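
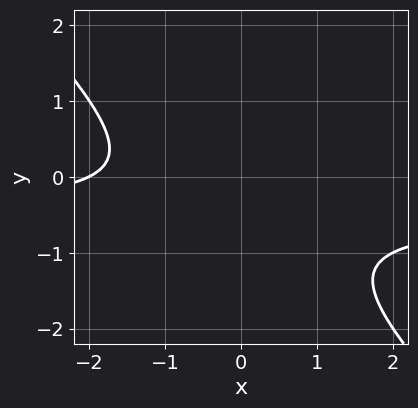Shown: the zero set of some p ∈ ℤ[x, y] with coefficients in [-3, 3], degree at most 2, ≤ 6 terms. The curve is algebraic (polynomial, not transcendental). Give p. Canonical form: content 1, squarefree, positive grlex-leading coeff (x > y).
2*x*y + 2*y^2 + x + 2*y + 2

First, deg p = 2. The shape is more complex than any degree-1 curve.
Next, reading off the gridlines: one x-axis crossing is at x = -2; the curve avoids every integer y-axis point in the box.
Finally, the integer polynomial consistent with all of this is the stated p.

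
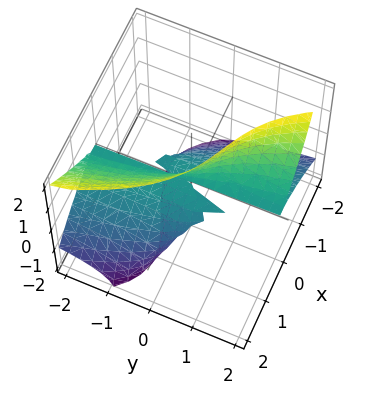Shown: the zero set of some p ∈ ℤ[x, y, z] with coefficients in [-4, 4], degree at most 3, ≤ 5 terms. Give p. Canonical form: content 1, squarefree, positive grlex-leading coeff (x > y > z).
First, the degree is 3 — no degree-2 surface has this shape.
Next, reading off the gridlines: it meets the x-axis at x = 0 (among the integer gridlines); the visible y-axis segment lies entirely on the surface; it meets the z-axis at z = 0 (among the integer gridlines).
Finally, assembling these constraints gives the stated polynomial.

2*x^3 + 3*y*z^2 - z^3 + 3*x*z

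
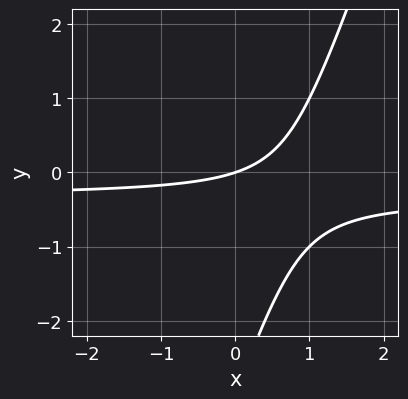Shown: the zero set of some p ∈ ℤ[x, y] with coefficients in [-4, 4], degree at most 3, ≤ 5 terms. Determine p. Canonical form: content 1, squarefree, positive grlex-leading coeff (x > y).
deg p = 2.
Checking where it meets the axes: one y-axis crossing is at y = 0; it meets the x-axis at x = 0 (among the integer gridlines).
Solving for integer coefficients yields p as stated.

3*x*y - y^2 + x - 3*y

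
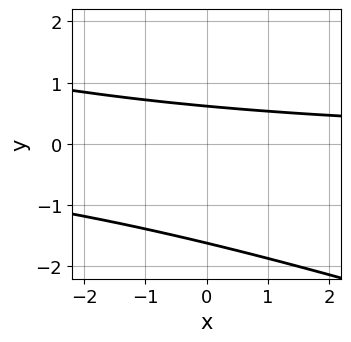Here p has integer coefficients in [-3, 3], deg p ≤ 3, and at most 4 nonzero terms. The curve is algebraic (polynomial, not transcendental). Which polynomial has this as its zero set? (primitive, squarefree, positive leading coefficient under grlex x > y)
x*y + 3*y^2 + 3*y - 3

First, the degree is 2 — the shape is more complex than any degree-1 curve.
Next, from the visible intercepts: no x-intercept at any integer in the box.
Finally, putting this together gives p.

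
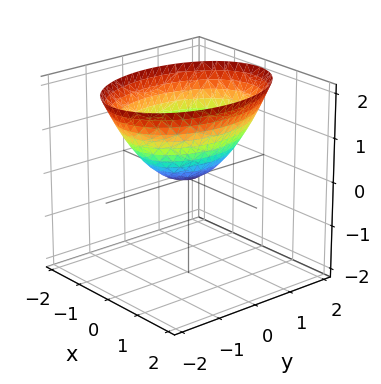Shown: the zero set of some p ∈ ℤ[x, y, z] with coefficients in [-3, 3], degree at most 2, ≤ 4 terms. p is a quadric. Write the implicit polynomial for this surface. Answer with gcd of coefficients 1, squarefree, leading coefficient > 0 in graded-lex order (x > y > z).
1. The degree is 2 — a single bowl opening along one axis; a quadric.
2. Symmetries: mirror symmetry x ↦ −x ⇒ only even powers of x; the y ↦ −y reflection is a symmetry, so y appears only in even powers.
3. Observable constraints: one x-axis crossing is at x = 0; one z-axis crossing is at z = 0.
4. Assembling these constraints gives the stated polynomial.

2*x^2 + y^2 - 2*z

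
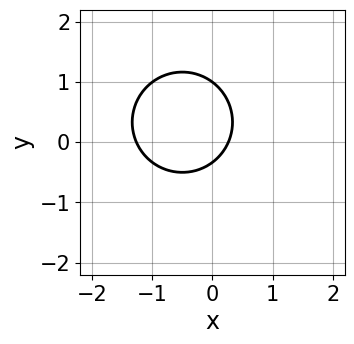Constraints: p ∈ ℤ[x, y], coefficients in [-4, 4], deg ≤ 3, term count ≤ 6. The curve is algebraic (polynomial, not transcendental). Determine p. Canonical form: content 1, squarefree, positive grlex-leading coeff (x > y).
3*x^2 + 3*y^2 + 3*x - 2*y - 1

Degree: a generic line meets the curve in up to 2 points, so deg p = 2.
Observable constraints: one y-axis crossing is at y = 1.
Together with the visible shape, these determine p as stated.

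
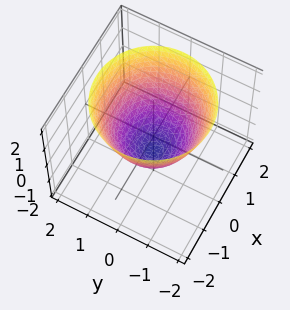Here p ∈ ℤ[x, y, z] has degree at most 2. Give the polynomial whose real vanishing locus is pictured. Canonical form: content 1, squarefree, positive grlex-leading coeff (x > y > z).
The degree is 2 — a generic line meets the surface in up to 2 points.
Symmetry: every cross-section ⟂ z is a circle, so x, y appear only via x² + y².
Checking where it meets the axes: among the integer gridlines, it crosses the y-axis at y ∈ {-1, 1}; the x-axis gridline crossings are at x ∈ {-1, 1}; one z-axis crossing is at z = -1; a circular section at z = 2 has radius between 1 and 2.
Fitting integer coefficients to these (and the overall shape) gives p.

x^2 + y^2 - z - 1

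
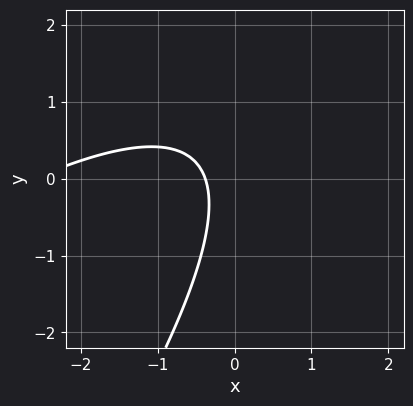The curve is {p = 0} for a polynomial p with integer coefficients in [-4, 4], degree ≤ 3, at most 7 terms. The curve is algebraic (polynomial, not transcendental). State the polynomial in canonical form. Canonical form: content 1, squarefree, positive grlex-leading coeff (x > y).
x^2 - 2*x*y + y^2 + 3*x + 1

(a) Degree: a generic line meets the curve in up to 2 points, so deg p = 2.
(b) From the visible intercepts: no y-intercept at any integer in the box.
(c) These observations pin down the coefficients.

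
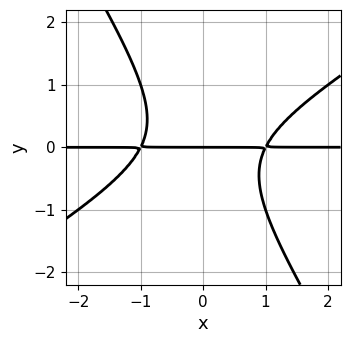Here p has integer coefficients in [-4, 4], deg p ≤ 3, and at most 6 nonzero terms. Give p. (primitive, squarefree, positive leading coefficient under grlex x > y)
x^2*y - x*y^2 - y^3 - y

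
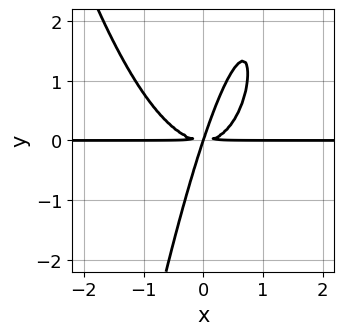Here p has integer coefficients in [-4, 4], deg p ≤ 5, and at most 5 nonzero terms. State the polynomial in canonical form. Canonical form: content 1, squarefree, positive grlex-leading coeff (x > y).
3*x^3*y - 3*x*y^2 + y^3

First, the degree is 4 — a generic line meets the curve in up to 4 points.
Next, checking where it meets the axes: one y-axis crossing is at y = 0; every point of the x-axis in the box is on the curve.
Finally, the integer polynomial consistent with all of this is the stated p.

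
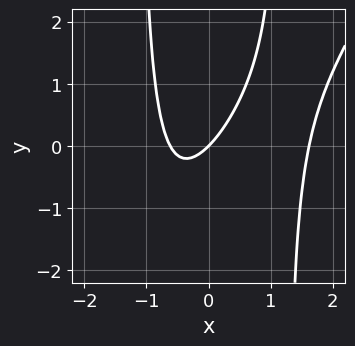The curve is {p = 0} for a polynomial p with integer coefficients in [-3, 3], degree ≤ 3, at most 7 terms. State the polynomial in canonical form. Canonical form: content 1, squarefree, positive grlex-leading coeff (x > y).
3*x^3 - 2*x^2*y - 3*x^2 - 3*x + 3*y

First, deg p = 3. No degree-2 curve has this shape.
Then, against the integer gridlines: it meets the y-axis at y = 0 (among the integer gridlines); it meets the x-axis at x = 0 (among the integer gridlines).
Finally, assembling these constraints gives the stated polynomial.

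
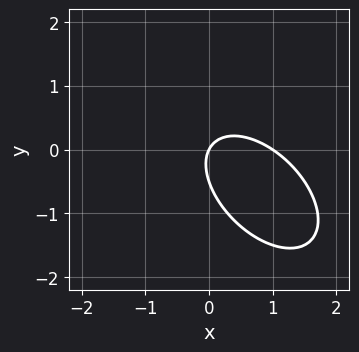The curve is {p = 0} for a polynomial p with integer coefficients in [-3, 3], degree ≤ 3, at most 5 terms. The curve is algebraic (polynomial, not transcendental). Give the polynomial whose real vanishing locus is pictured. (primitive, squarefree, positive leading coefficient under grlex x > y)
1. deg p = 2. No degree-1 curve has this shape.
2. From the visible intercepts: it crosses the y-axis at the gridline y = 0; the x-axis gridline crossings are at x ∈ {0, 1}.
3. These observations pin down the coefficients.

2*x^2 + 2*x*y + 2*y^2 - 2*x + y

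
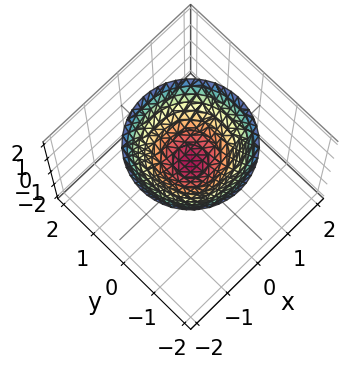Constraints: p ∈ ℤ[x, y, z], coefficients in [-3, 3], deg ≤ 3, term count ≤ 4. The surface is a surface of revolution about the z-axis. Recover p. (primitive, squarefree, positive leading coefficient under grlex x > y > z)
2*x^2 + 2*y^2 - 3*z + 2

(a) deg p = 2.
(b) Symmetry: the z-axis is an axis of rotation, so x and y enter only as x² + y².
(c) From the visible intercepts: it misses every integer gridline on the y-axis; a circular section at z = 2 has radius between 1 and 2.
(d) These observations pin down the coefficients.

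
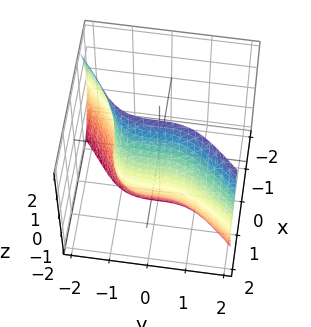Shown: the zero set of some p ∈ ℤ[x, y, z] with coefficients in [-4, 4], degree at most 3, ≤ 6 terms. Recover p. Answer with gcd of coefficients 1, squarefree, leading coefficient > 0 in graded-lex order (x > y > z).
1. Degree: a generic line meets the surface in up to 3 points, so deg p = 3.
2. From the axis intercepts and sections: one x-axis crossing is at x = 1; no z-intercept at any integer in the box.
3. Putting this together gives p.

3*x^3 + 2*x*z^2 - 2*y^3 - 3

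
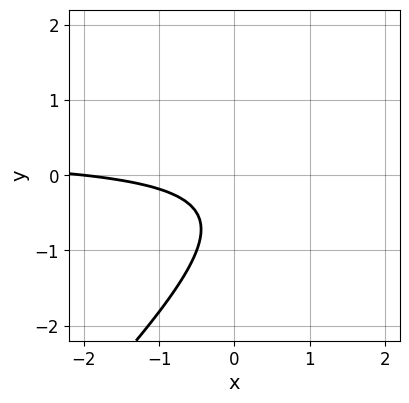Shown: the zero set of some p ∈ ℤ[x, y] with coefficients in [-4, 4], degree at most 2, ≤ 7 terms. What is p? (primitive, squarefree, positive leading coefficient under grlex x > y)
3*x*y - 3*y^2 - x - 3*y - 2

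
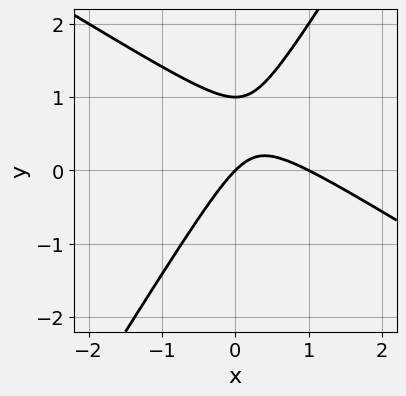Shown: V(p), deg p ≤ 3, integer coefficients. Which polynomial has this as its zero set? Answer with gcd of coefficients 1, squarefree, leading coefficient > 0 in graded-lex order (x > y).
x^2 + x*y - y^2 - x + y

First, the degree is 2 — a generic line meets the curve in up to 2 points.
Then, reading off the gridlines: among the integer gridlines, it crosses the y-axis at y ∈ {0, 1}; the x-axis gridline crossings are at x ∈ {0, 1}.
Finally, together with the visible shape, these determine p as stated.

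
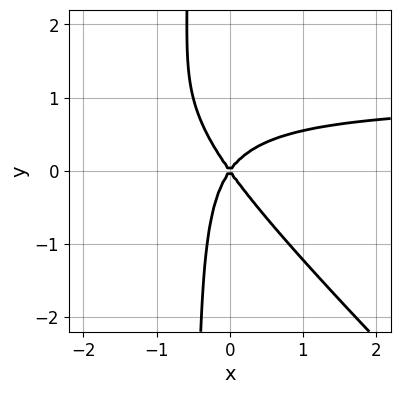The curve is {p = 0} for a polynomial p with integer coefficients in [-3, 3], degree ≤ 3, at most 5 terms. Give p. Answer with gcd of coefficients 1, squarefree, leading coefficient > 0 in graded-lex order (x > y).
The degree is 3 — a generic line meets the curve in up to 3 points.
From the visible intercepts: one x-axis crossing is at x = 0; it meets the y-axis at y = 0 (among the integer gridlines).
Together with the visible shape, these determine p as stated.

2*x^2*y + 2*x*y^2 - 2*x^2 + y^2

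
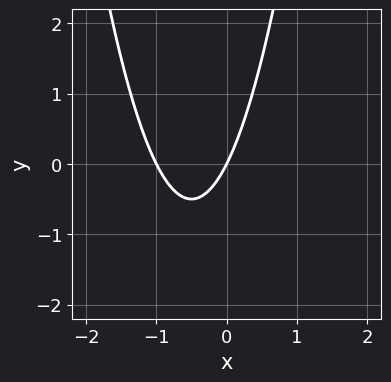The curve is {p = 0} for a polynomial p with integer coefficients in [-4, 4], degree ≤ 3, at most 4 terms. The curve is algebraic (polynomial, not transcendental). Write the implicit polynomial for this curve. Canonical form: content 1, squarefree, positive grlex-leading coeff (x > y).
2*x^2 + 2*x - y

1. The degree is 2 — no degree-1 curve has this shape.
2. Reading off the gridlines: one y-axis crossing is at y = 0; the x-axis gridline crossings are at x ∈ {-1, 0}.
3. Together with the visible shape, these determine p as stated.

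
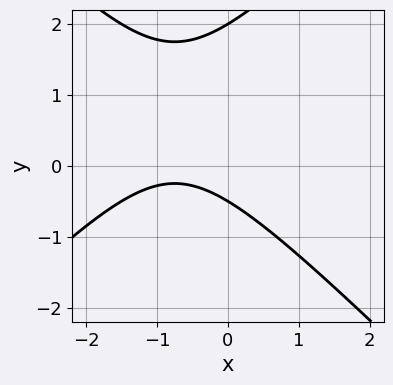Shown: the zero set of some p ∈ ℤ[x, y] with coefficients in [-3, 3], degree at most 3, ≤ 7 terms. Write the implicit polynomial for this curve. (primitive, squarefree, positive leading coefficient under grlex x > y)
deg p = 2. The shape is more complex than any degree-1 curve.
Checking where it meets the axes: it crosses the y-axis at the gridline y = 2; no x-intercept at any integer in the box.
Putting this together gives p.

2*x^2 - 2*y^2 + 3*x + 3*y + 2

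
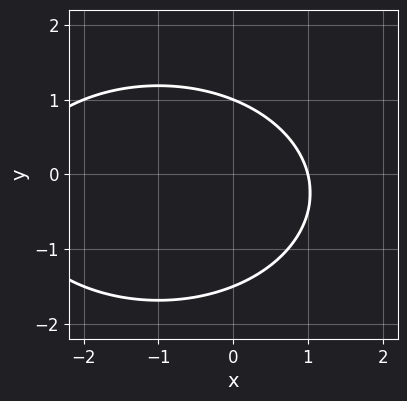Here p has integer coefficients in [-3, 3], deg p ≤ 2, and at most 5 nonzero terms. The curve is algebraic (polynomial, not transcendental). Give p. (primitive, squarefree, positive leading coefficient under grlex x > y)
x^2 + 2*y^2 + 2*x + y - 3

Degree: the shape is more complex than any degree-1 curve, so deg p = 2.
From the visible intercepts: it crosses the y-axis at the gridline y = 1; one x-axis crossing is at x = 1.
These observations pin down the coefficients.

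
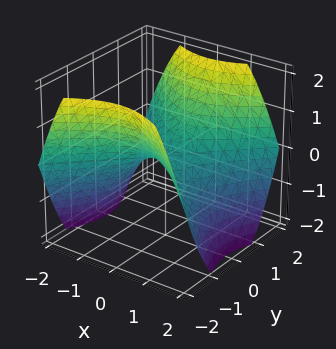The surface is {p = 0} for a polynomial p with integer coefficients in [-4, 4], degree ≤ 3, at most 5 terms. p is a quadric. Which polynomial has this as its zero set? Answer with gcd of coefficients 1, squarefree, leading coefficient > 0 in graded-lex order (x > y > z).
2*x^2 - 2*y^2 + 3*z

deg p = 2. A saddle surface; a quadric.
Symmetries: it's symmetric under y → −y, forcing even powers of y; mirror symmetry x ↦ −x ⇒ only even powers of x.
Checking where it meets the axes: it meets the z-axis at z = 0 (among the integer gridlines); it meets the x-axis at x = 0 (among the integer gridlines).
These observations pin down the coefficients.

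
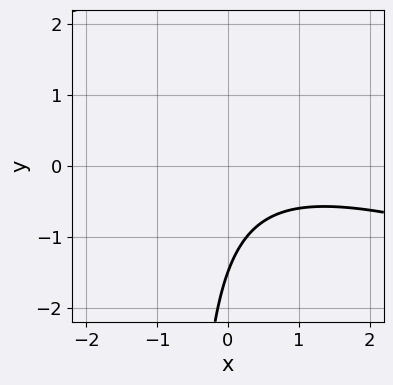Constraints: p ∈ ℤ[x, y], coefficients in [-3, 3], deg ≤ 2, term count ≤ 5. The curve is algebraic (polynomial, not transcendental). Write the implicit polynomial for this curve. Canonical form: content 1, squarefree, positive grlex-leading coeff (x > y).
x^2 + 3*x*y - x + 2*y + 3

1. The degree is 2 — no degree-1 curve has this shape.
2. Observable constraints: it misses every integer gridline on the x-axis.
3. The integer polynomial consistent with all of this is the stated p.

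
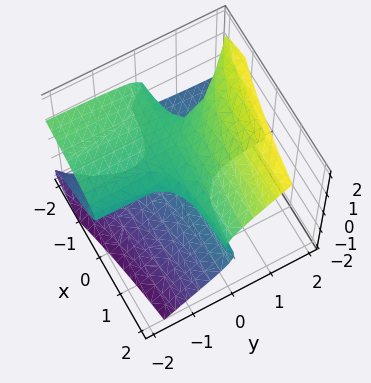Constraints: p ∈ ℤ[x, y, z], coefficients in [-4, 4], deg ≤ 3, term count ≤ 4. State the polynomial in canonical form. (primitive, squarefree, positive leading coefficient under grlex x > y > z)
2*y*z^2 - 2*z^3 + x*y + z

1. deg p = 3. A generic line meets the surface in up to 3 points.
2. From the visible intercepts: the visible x-axis segment lies entirely on the surface; every point of the y-axis in the box is on the surface.
3. Solving for integer coefficients yields p as stated.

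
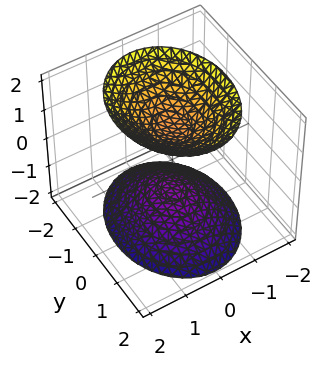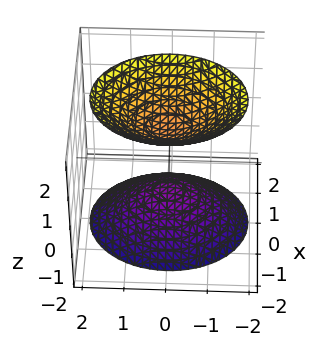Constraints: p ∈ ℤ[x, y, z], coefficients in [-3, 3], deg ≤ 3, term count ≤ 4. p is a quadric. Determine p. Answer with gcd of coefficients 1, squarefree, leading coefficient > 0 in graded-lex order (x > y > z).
1. The picture has 2 separate pieces. Treating them together as one polynomial.
2. Degree: two separate bowl-shaped sheets opening away from each other; a quadric, so deg p = 2.
3. Symmetries: mirror symmetry z ↦ −z ⇒ only even powers of z; it's symmetric under x → −x, forcing even powers of x; it's symmetric under y → −y, forcing even powers of y.
4. Checking where it meets the axes: no x-intercept at any integer in the box; it misses every integer gridline on the y-axis; among the integer gridlines, it crosses the z-axis at z ∈ {-1, 1}.
5. Fitting integer coefficients to these (and the overall shape) gives p.

3*x^2 + 2*y^2 - 2*z^2 + 2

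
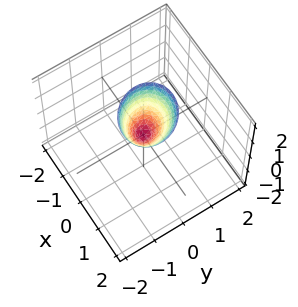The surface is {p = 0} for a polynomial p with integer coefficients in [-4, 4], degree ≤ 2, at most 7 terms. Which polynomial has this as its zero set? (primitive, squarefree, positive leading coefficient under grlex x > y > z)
First, degree: the shape is more complex than any degree-1 surface, so deg p = 2.
Then, from the visible intercepts: it meets the x-axis at x = 0 (among the integer gridlines); it meets the z-axis at z = 0 (among the integer gridlines).
Finally, fitting integer coefficients to these (and the overall shape) gives p.

3*x^2 + x*y - x*z + 3*y^2 - z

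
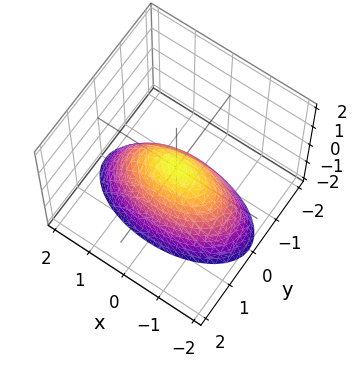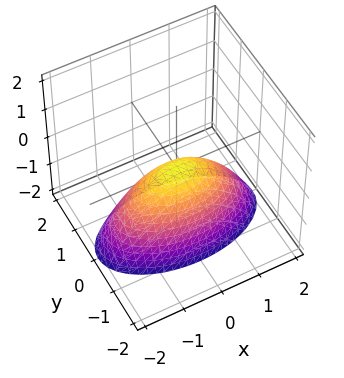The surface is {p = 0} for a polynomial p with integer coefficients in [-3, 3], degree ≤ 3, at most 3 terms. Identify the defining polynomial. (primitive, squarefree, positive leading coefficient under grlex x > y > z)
First, deg p = 2. A paraboloid; a quadric.
Next, symmetries: the x ↦ −x reflection is a symmetry, so x appears only in even powers; it's symmetric under y → −y, forcing even powers of y.
Then, from the visible intercepts: one z-axis crossing is at z = 0; it crosses the y-axis at the gridline y = 0.
Finally, these observations pin down the coefficients.

x^2 + 3*y^2 + 2*z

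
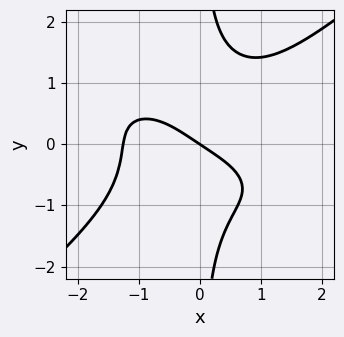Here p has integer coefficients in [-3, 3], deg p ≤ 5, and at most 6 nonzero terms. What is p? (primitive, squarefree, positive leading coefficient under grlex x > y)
x^4 + x^3*y - 3*x*y^3 + 2*x + 3*y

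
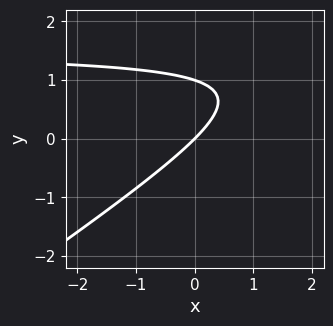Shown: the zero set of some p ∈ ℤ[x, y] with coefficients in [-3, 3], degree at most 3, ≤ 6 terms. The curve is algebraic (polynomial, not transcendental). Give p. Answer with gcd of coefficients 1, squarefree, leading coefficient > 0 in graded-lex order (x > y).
First, deg p = 2. A generic line meets the curve in up to 2 points.
Next, from the visible intercepts: one x-axis crossing is at x = 0; the y-axis gridline crossings are at y ∈ {0, 1}.
Finally, matching integer coefficients to the picture gives p.

2*x*y - 3*y^2 - 3*x + 3*y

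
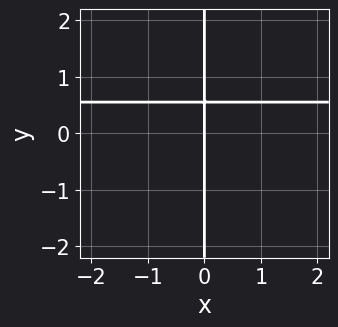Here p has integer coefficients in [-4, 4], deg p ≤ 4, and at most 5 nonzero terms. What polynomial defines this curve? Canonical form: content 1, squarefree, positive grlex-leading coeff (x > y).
(a) deg p = 4. No degree-3 curve has this shape.
(b) Observable constraints: one x-axis crossing is at x = 0; the visible y-axis segment lies entirely on the curve.
(c) Matching integer coefficients to the picture gives p.

2*x*y^3 + 3*x*y - 2*x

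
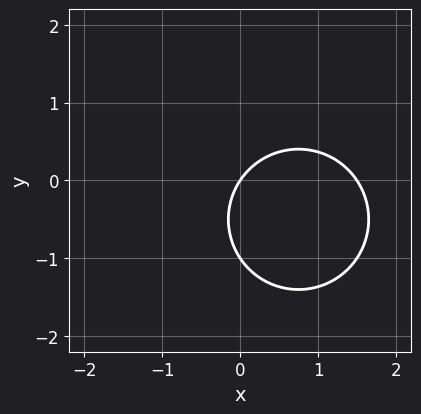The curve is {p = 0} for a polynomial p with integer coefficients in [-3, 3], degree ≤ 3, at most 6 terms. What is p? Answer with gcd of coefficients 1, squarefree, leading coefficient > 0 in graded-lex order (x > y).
(a) Degree: the shape is more complex than any degree-1 curve, so deg p = 2.
(b) Reading off the gridlines: it meets the x-axis at x = 0 (among the integer gridlines); among the integer gridlines, it crosses the y-axis at y ∈ {-1, 0}.
(c) Together with the visible shape, these determine p as stated.

2*x^2 + 2*y^2 - 3*x + 2*y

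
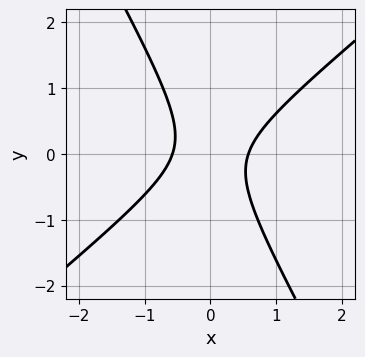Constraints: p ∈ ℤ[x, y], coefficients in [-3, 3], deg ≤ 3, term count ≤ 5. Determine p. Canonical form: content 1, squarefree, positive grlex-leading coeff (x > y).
First, degree: a generic line meets the curve in up to 2 points, so deg p = 2.
Then, against the integer gridlines: it misses every integer gridline on the y-axis.
Finally, assembling these constraints gives the stated polynomial.

3*x^2 - 2*x*y - 2*y^2 - 1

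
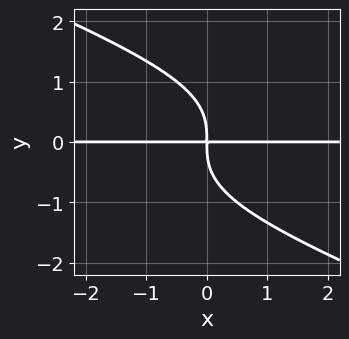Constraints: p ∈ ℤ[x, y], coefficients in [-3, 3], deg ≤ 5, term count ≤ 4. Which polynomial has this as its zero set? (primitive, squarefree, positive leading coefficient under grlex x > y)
Degree: the shape is more complex than any degree-3 curve, so deg p = 4.
Observable constraints: every point of the x-axis in the box is on the curve.
Solving for integer coefficients yields p as stated.

x*y^3 + 2*y^4 + 3*x*y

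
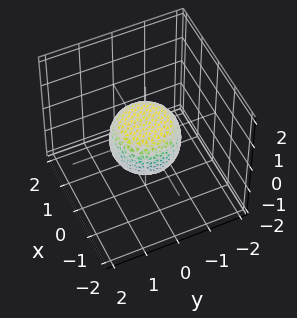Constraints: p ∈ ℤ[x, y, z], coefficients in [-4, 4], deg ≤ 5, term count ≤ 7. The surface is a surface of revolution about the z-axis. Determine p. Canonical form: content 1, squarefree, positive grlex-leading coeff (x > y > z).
2*x^4 + 4*x^2*y^2 + 2*y^4 - x^2 - y^2 + 2*z^2 - 1

1. Degree: the shape is more complex than any degree-3 surface, so deg p = 4.
2. By symmetry, the z-axis is an axis of rotation, so x and y enter only as x² + y².
3. From the visible intercepts: the y-axis gridline crossings are at y ∈ {-1, 1}; a circular section at z = 0 has radius exactly 1; among the integer gridlines, it crosses the x-axis at x ∈ {-1, 1}.
4. Assembling these constraints gives the stated polynomial.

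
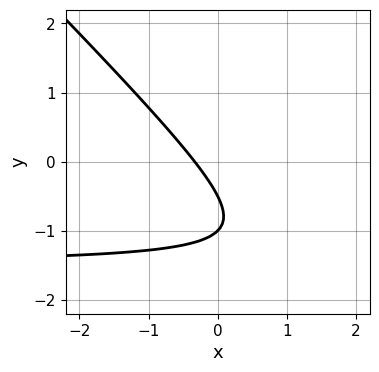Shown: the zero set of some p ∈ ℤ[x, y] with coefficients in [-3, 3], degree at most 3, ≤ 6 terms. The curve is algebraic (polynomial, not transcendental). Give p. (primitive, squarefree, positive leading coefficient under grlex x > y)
2*x*y + 2*y^2 + 3*x + 3*y + 1

First, degree: no degree-1 curve has this shape, so deg p = 2.
Next, observable constraints: one y-axis crossing is at y = -1.
Finally, the integer polynomial consistent with all of this is the stated p.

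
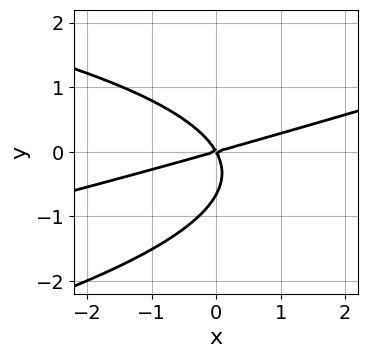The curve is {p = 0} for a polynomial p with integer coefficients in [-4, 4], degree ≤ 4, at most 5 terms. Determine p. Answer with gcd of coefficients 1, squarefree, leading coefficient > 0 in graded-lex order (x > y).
x*y^2 - 3*y^3 + x^2 - 3*x*y - 2*y^2

1. The degree is 3 — the shape is more complex than any degree-2 curve.
2. From the visible intercepts: it crosses the y-axis at the gridline y = 0; it crosses the x-axis at the gridline x = 0.
3. The integer polynomial consistent with all of this is the stated p.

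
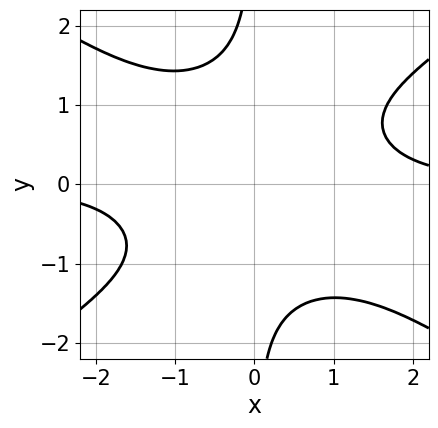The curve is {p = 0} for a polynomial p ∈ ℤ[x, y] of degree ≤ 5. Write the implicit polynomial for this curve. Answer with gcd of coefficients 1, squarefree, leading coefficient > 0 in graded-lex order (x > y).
x^3*y - 2*x*y^3 + x*y - 3

(a) The degree is 4 — the shape is more complex than any degree-3 curve.
(b) Against the integer gridlines: no y-intercept at any integer in the box; it misses every integer gridline on the x-axis.
(c) Fitting integer coefficients to these (and the overall shape) gives p.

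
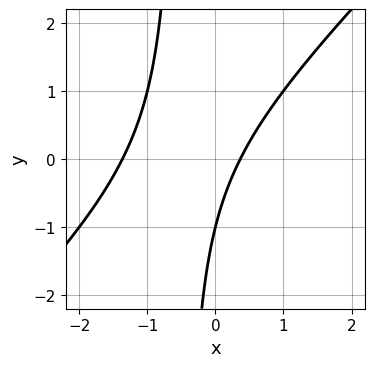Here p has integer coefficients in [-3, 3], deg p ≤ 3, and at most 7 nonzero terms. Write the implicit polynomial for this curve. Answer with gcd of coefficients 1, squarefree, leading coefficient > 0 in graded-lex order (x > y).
Degree: no degree-1 curve has this shape, so deg p = 2.
Reading off the gridlines: it meets the y-axis at y = -1 (among the integer gridlines).
The integer polynomial consistent with all of this is the stated p.

2*x^2 - 2*x*y + 2*x - y - 1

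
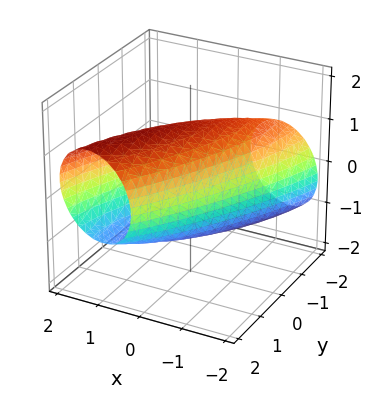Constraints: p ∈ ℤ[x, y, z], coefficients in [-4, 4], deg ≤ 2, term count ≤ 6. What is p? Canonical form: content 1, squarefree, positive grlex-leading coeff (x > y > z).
3*x^2 - 3*x*y - x*z + y^2 + 2*z^2 - 3

deg p = 2. The shape is more complex than any degree-1 surface.
Reading off the gridlines: among the integer gridlines, it crosses the x-axis at x ∈ {-1, 1}.
Matching integer coefficients to the picture gives p.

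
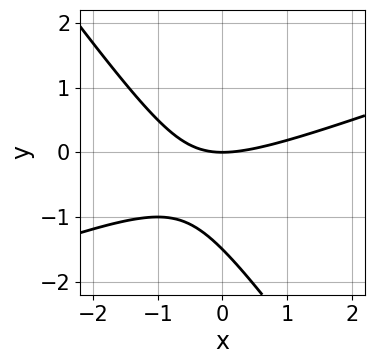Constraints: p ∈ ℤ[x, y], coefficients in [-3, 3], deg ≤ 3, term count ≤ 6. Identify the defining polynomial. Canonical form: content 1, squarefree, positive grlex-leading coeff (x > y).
x^2 - 2*x*y - 2*y^2 - 3*y

1. deg p = 2. A generic line meets the curve in up to 2 points.
2. Observable constraints: one x-axis crossing is at x = 0; it crosses the y-axis at the gridline y = 0.
3. The integer polynomial consistent with all of this is the stated p.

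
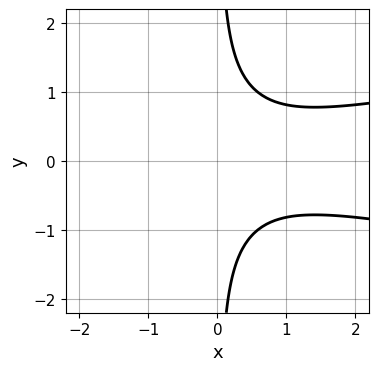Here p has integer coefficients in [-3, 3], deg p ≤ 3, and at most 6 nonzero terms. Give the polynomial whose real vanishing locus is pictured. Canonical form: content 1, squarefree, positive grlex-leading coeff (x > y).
First, deg p = 3. A generic line meets the curve in up to 3 points.
Then, symmetries: it's symmetric under y → −y, forcing even powers of y.
Then, checking where it meets the axes: the curve avoids every integer y-axis point in the box; no x-intercept at any integer in the box.
Finally, together with the visible shape, these determine p as stated.

3*x*y^2 - x^2 + x - 2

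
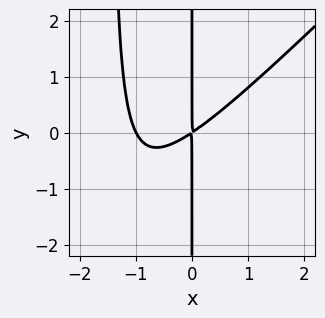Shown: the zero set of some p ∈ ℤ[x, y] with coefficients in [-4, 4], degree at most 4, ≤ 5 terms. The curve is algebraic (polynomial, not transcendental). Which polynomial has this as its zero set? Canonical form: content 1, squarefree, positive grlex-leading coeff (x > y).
First, deg p = 3.
Next, from the axis intercepts and sections: every point of the y-axis in the box is on the curve; one x-axis crossing is at x = -1.
Finally, together with the visible shape, these determine p as stated.

2*x^3 - 2*x^2*y + 2*x^2 - 3*x*y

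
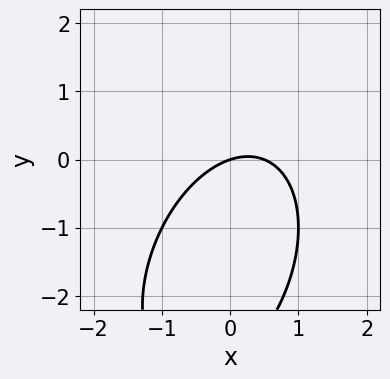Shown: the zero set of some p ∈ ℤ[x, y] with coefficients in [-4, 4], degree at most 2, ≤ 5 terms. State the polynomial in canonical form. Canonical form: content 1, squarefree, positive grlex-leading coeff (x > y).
2*x^2 - x*y + y^2 - x + 3*y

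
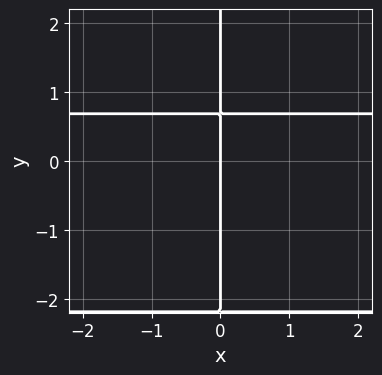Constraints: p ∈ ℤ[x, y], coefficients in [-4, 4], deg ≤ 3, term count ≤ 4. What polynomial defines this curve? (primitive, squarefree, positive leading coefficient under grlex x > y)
2*x*y^2 + 3*x*y - 3*x

First, deg p = 3. No degree-2 curve has this shape.
Next, against the integer gridlines: the visible y-axis segment lies entirely on the curve; it crosses the x-axis at the gridline x = 0.
Finally, matching integer coefficients to the picture gives p.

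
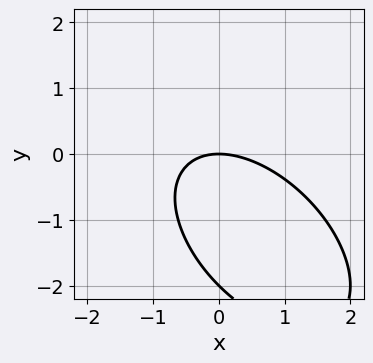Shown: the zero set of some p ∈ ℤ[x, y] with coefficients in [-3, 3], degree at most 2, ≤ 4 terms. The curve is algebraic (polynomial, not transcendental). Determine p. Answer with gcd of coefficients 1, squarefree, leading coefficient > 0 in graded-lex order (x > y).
Degree: no degree-1 curve has this shape, so deg p = 2.
Reading off the gridlines: the y-axis gridline crossings are at y ∈ {-2, 0}; it crosses the x-axis at the gridline x = 0.
These observations pin down the coefficients.

x^2 + x*y + y^2 + 2*y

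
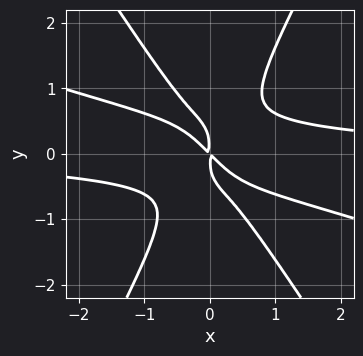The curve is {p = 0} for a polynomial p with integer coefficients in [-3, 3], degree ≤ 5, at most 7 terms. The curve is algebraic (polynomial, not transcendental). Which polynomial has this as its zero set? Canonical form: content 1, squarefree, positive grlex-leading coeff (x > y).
(a) Degree: no degree-3 curve has this shape, so deg p = 4.
(b) Solving for integer coefficients yields p as stated.

x^3*y + 3*x^2*y^2 - y^4 - x^2 - x*y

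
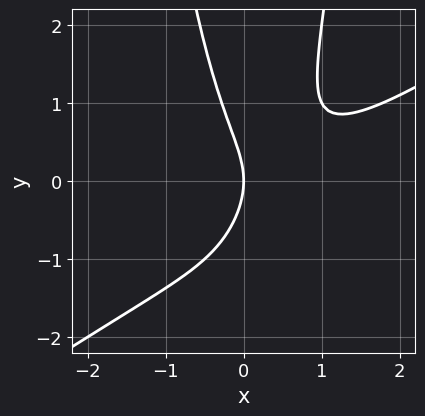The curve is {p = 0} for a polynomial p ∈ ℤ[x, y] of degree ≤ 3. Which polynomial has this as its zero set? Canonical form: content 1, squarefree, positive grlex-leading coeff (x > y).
The degree is 3 — the shape is more complex than any degree-2 curve.
From the visible intercepts: one y-axis crossing is at y = 0; one x-axis crossing is at x = 0.
Solving for integer coefficients yields p as stated.

2*x^3 - 3*x^2*y - 2*x^2 + y^2 + 2*x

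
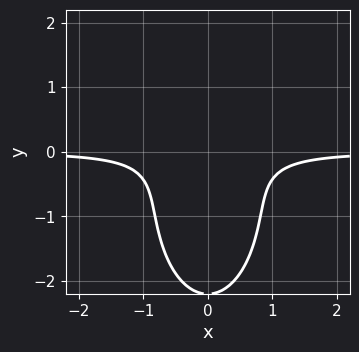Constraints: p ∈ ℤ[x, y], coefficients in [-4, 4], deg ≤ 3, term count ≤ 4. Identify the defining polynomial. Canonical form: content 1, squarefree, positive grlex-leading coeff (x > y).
3*x^2*y + y^3 + 2*y^2 + 1

First, the degree is 3 — a generic line meets the curve in up to 3 points.
Then, symmetries: it's symmetric under x → −x, forcing even powers of x.
Next, against the integer gridlines: it misses every integer gridline on the y-axis; no x-intercept at any integer in the box.
Finally, fitting integer coefficients to these (and the overall shape) gives p.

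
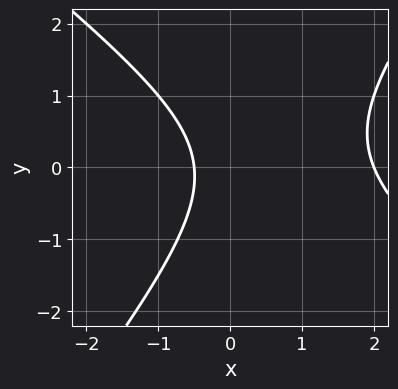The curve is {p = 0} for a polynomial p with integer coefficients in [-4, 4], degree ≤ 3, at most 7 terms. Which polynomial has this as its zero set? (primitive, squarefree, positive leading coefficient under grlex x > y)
2*x^2 + x*y - 2*y^2 - 3*x - 2

deg p = 2. No degree-1 curve has this shape.
From the visible intercepts: it meets the x-axis at x = 2 (among the integer gridlines); the curve avoids every integer y-axis point in the box.
The integer polynomial consistent with all of this is the stated p.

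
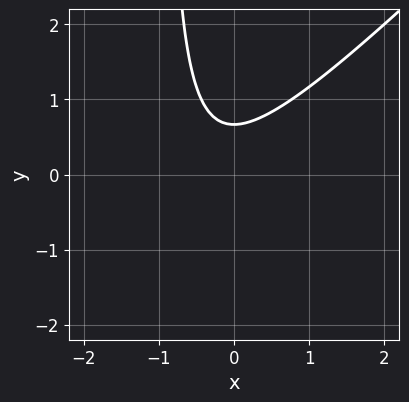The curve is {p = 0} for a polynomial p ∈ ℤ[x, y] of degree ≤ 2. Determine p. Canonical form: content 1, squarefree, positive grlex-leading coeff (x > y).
3*x^2 - 3*x*y + 2*x - 3*y + 2

The degree is 2 — a generic line meets the curve in up to 2 points.
From the axis intercepts and sections: it misses every integer gridline on the x-axis.
Matching integer coefficients to the picture gives p.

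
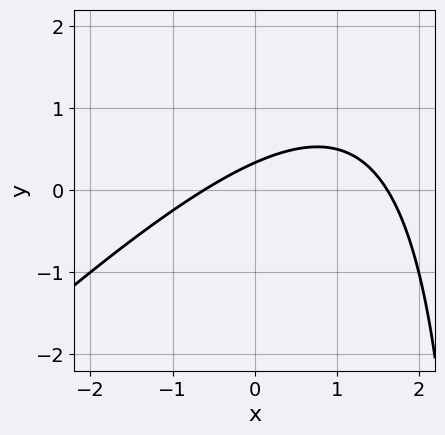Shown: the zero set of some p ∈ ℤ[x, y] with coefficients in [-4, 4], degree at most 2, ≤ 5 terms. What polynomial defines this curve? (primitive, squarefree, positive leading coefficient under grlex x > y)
x^2 - x*y - x + 3*y - 1

deg p = 2.
Putting this together gives p.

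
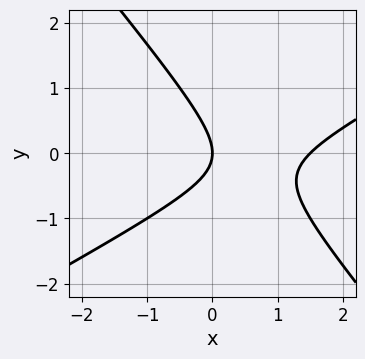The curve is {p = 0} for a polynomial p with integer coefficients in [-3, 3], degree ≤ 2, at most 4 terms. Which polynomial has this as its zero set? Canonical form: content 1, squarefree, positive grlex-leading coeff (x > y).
2*x^2 - 2*x*y - 3*y^2 - 3*x

First, deg p = 2. The shape is more complex than any degree-1 curve.
Next, observable constraints: it crosses the y-axis at the gridline y = 0; it crosses the x-axis at the gridline x = 0.
Finally, assembling these constraints gives the stated polynomial.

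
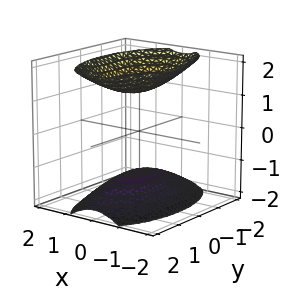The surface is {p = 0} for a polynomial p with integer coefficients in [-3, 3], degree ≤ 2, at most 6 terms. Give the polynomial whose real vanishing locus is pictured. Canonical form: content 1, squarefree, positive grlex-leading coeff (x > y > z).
3*x^2 + y^2 - 2*z^2 + 3

1. I count 2 distinct pieces.
2. Degree: two sheets facing apart; a quadric, so deg p = 2.
3. Symmetries: mirror symmetry x ↦ −x ⇒ only even powers of x; mirror symmetry y ↦ −y ⇒ only even powers of y; it's symmetric under z → −z, forcing even powers of z.
4. Against the integer gridlines: the surface avoids every integer y-axis point in the box; it misses every integer gridline on the x-axis.
5. Matching integer coefficients to the picture gives p.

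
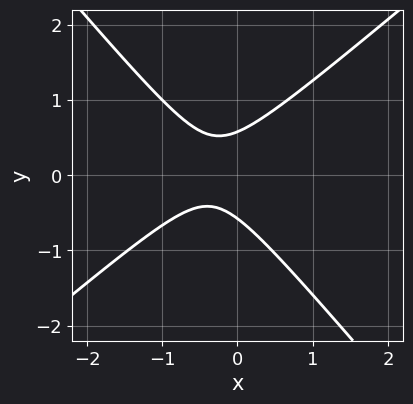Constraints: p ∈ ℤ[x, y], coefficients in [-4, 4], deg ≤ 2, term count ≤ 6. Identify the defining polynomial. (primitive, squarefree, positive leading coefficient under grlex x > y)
deg p = 2. The shape is more complex than any degree-1 curve.
From the axis intercepts and sections: the curve avoids every integer x-axis point in the box.
Putting this together gives p.

3*x^2 - x*y - 3*y^2 + 2*x + 1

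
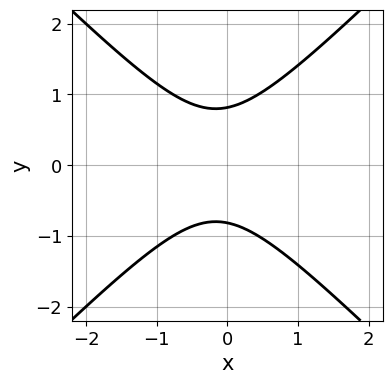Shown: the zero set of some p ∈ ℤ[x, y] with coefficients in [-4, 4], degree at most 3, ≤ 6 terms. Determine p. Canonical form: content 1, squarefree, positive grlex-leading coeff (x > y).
First, deg p = 2. A generic line meets the curve in up to 2 points.
Next, symmetries: mirror symmetry y ↦ −y ⇒ only even powers of y.
Next, against the integer gridlines: it misses every integer gridline on the x-axis.
Finally, assembling these constraints gives the stated polynomial.

3*x^2 - 3*y^2 + x + 2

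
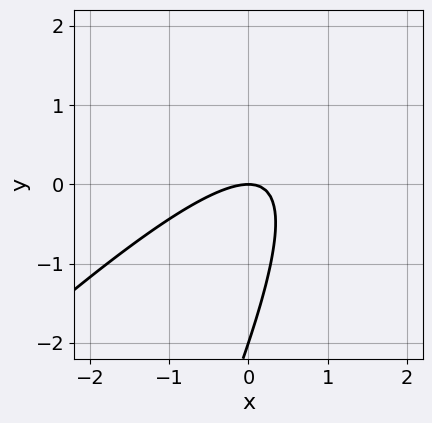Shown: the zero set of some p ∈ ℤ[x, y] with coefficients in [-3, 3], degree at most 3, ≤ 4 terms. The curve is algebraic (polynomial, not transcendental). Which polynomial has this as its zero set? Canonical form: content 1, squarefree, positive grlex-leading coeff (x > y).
(a) deg p = 2. No degree-1 curve has this shape.
(b) From the visible intercepts: it meets the x-axis at x = 0 (among the integer gridlines); among the integer gridlines, it crosses the y-axis at y ∈ {-2, 0}.
(c) Matching integer coefficients to the picture gives p.

2*x^2 - 3*x*y + y^2 + 2*y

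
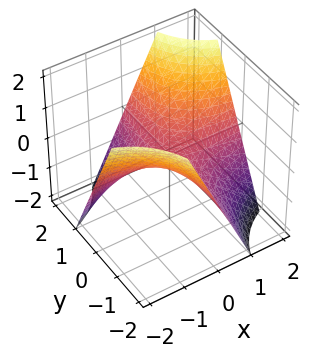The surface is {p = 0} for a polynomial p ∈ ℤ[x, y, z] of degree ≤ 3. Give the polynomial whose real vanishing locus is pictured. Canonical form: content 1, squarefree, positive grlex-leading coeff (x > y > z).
x*y - z

(a) Degree: a hyperbolic paraboloid; a quadric, so deg p = 2.
(b) Checking where it meets the axes: every point of the x-axis in the box is on the surface; every point of the y-axis in the box is on the surface.
(c) Putting this together gives p.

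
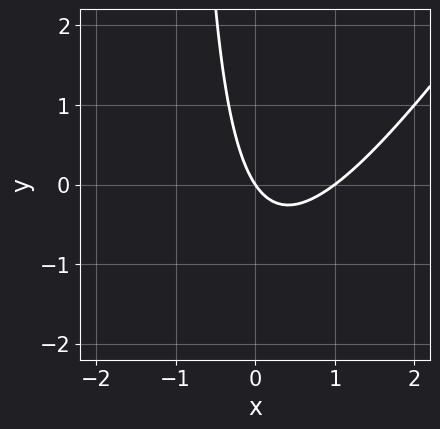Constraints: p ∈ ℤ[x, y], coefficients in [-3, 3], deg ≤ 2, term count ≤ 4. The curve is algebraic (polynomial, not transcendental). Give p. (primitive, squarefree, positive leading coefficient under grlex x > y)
3*x^2 - 2*x*y - 3*x - 2*y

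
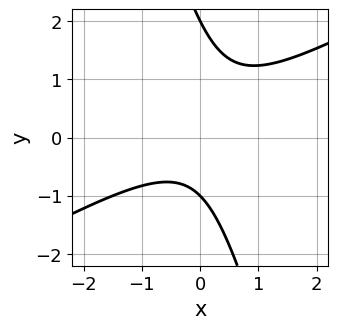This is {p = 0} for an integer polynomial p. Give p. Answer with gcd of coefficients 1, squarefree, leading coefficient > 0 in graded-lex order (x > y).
(a) deg p = 2. No degree-1 curve has this shape.
(b) Checking where it meets the axes: it misses every integer gridline on the x-axis; the y-axis gridline crossings are at y ∈ {-1, 2}.
(c) Assembling these constraints gives the stated polynomial.

2*x^2 - 3*x*y - y^2 + y + 2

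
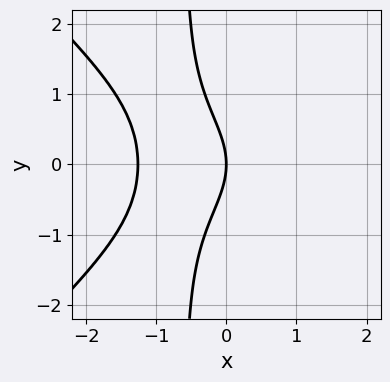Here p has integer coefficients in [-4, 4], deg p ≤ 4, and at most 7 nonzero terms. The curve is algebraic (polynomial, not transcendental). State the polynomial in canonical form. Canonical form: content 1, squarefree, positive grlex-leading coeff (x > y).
1. The degree is 4 — no degree-3 curve has this shape.
2. Symmetries: the y ↦ −y reflection is a symmetry, so y appears only in even powers.
3. Checking where it meets the axes: it meets the x-axis at x = 0 (among the integer gridlines); one y-axis crossing is at y = 0.
4. Assembling these constraints gives the stated polynomial.

x^4 - x^2*y^2 + x*y^2 + y^2 + 2*x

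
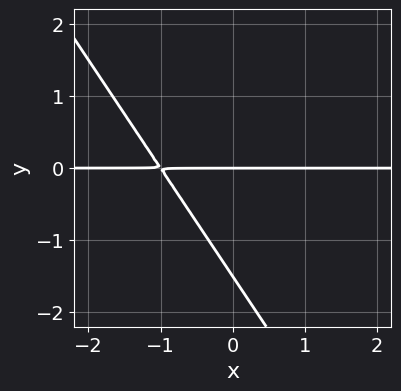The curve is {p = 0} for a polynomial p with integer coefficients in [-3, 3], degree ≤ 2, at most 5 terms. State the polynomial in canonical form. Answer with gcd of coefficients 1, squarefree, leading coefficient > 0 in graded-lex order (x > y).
1. The degree is 2 — a generic line meets the curve in up to 2 points.
2. Checking where it meets the axes: the visible x-axis segment lies entirely on the curve; it meets the y-axis at y = 0 (among the integer gridlines).
3. Assembling these constraints gives the stated polynomial.

3*x*y + 2*y^2 + 3*y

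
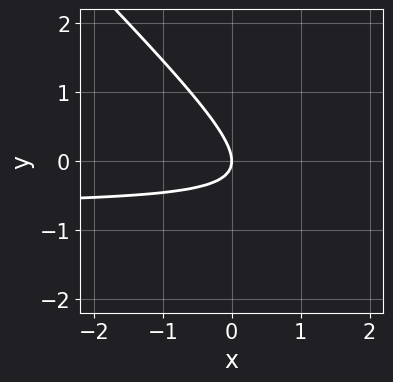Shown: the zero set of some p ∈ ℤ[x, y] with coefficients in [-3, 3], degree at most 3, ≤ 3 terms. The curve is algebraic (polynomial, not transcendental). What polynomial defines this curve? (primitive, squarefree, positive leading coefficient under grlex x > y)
deg p = 2. No degree-1 curve has this shape.
Against the integer gridlines: one x-axis crossing is at x = 0; one y-axis crossing is at y = 0.
Together with the visible shape, these determine p as stated.

3*x*y + 3*y^2 + 2*x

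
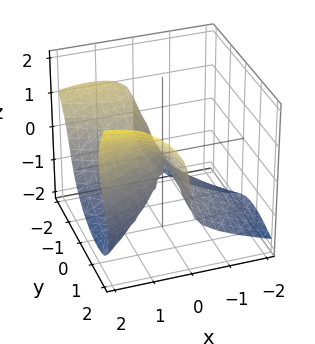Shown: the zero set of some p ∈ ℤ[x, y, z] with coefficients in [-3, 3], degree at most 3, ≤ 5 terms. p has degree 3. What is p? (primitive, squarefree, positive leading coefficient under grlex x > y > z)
x*y^2 + x*y*z - z^3 - x^2

deg p = 3. The shape is more complex than any degree-2 surface.
Checking where it meets the axes: it meets the x-axis at x = 0 (among the integer gridlines); it meets the z-axis at z = 0 (among the integer gridlines); the visible y-axis segment lies entirely on the surface.
Together with the visible shape, these determine p as stated.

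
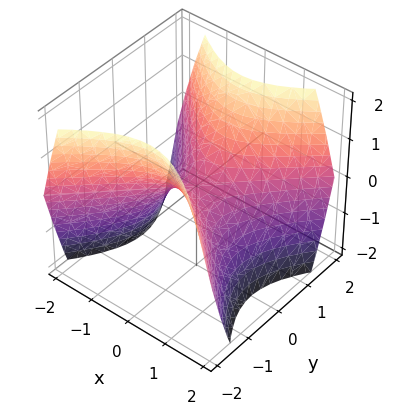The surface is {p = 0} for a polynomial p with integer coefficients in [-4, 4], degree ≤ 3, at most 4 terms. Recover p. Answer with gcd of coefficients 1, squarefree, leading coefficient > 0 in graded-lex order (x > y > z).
deg p = 2.
Symmetries: it's symmetric under y → −y, forcing even powers of y; mirror symmetry x ↦ −x ⇒ only even powers of x.
Reading off the gridlines: it meets the x-axis at x = 0 (among the integer gridlines); one y-axis crossing is at y = 0; one z-axis crossing is at z = 0.
Together with the visible shape, these determine p as stated.

x^2 - y^2 + z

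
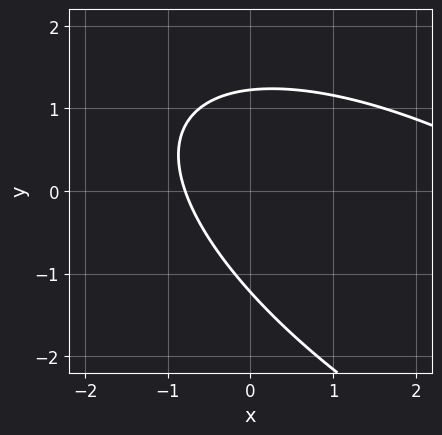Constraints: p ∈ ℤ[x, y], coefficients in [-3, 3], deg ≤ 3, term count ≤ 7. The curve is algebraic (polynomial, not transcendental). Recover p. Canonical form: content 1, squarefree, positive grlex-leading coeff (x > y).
x^2 + 2*x*y + 2*y^2 - 3*x - 3

The degree is 2 — the shape is more complex than any degree-1 curve.
The integer polynomial consistent with all of this is the stated p.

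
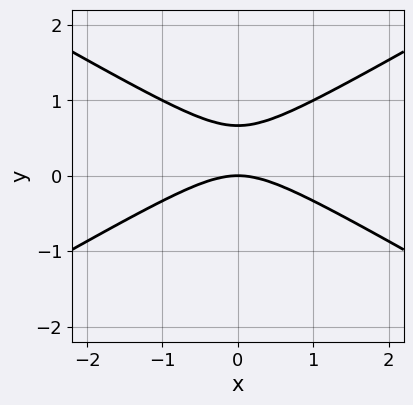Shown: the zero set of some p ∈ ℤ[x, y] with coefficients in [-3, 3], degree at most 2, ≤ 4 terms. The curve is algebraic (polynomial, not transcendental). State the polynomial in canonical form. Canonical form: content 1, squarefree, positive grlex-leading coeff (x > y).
x^2 - 3*y^2 + 2*y

(a) deg p = 2. The shape is more complex than any degree-1 curve.
(b) Symmetries: the x ↦ −x reflection is a symmetry, so x appears only in even powers.
(c) Reading off the gridlines: it crosses the x-axis at the gridline x = 0; one y-axis crossing is at y = 0.
(d) Matching integer coefficients to the picture gives p.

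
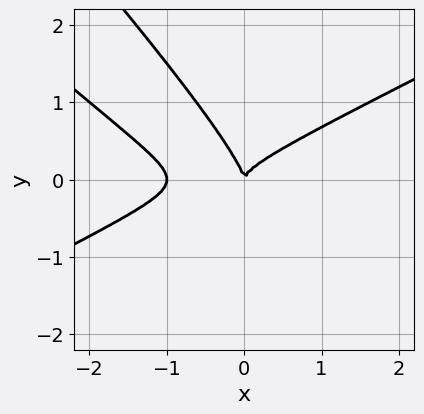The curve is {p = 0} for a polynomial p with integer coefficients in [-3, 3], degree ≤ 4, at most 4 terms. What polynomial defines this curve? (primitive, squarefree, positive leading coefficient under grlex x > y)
1. Degree: no degree-2 curve has this shape, so deg p = 3.
2. Checking where it meets the axes: it meets the y-axis at y = 0 (among the integer gridlines); among the integer gridlines, it crosses the x-axis at x ∈ {-1, 0}.
3. The integer polynomial consistent with all of this is the stated p.

x^3 - 3*x*y^2 - 2*y^3 + x^2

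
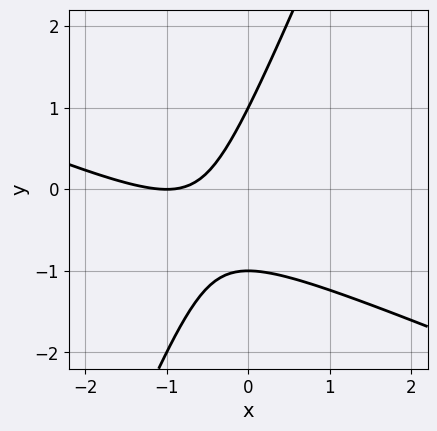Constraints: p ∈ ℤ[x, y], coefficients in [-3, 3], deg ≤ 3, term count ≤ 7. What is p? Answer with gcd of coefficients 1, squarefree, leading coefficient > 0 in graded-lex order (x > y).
x^2 + 2*x*y - y^2 + 2*x + 1

(a) The degree is 2 — no degree-1 curve has this shape.
(b) From the axis intercepts and sections: among the integer gridlines, it crosses the y-axis at y ∈ {-1, 1}; it crosses the x-axis at the gridline x = -1.
(c) Putting this together gives p.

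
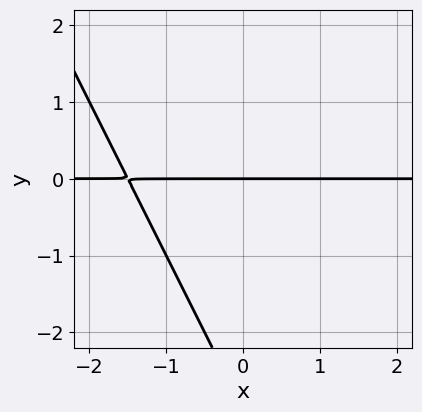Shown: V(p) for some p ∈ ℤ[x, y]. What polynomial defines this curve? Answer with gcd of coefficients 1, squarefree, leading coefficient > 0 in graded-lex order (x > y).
deg p = 2. The shape is more complex than any degree-1 curve.
From the axis intercepts and sections: it meets the y-axis at y = 0 (among the integer gridlines); every point of the x-axis in the box is on the curve.
Matching integer coefficients to the picture gives p.

2*x*y + y^2 + 3*y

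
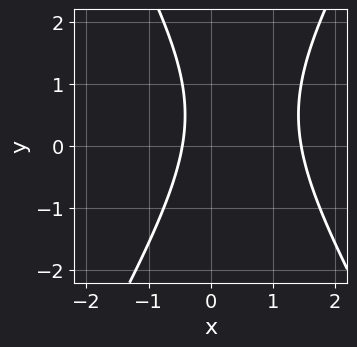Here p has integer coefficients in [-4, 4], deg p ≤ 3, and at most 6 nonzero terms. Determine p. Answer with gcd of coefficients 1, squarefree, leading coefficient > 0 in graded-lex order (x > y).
3*x^2 - y^2 - 3*x + y - 2

deg p = 2. A generic line meets the curve in up to 2 points.
Observable constraints: the curve avoids every integer y-axis point in the box.
Fitting integer coefficients to these (and the overall shape) gives p.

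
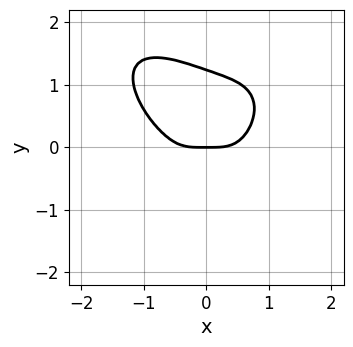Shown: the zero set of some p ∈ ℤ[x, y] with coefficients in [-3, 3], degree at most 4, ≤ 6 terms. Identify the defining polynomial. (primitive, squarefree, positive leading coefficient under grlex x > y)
1. deg p = 4.
2. Reading off the gridlines: it crosses the y-axis at the gridline y = 0; it crosses the x-axis at the gridline x = 0.
3. Matching integer coefficients to the picture gives p.

3*x^4 + 3*y^4 + 3*x*y^2 - 3*y^2 - 2*y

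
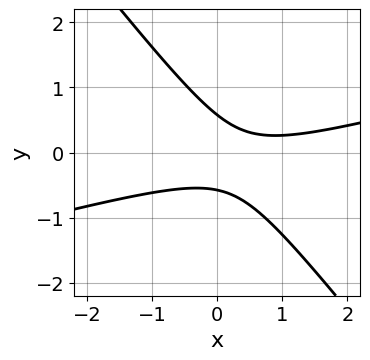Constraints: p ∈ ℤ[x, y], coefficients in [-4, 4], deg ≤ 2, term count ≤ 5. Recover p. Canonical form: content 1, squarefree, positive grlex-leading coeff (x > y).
Degree: the shape is more complex than any degree-1 curve, so deg p = 2.
Reading off the gridlines: no x-intercept at any integer in the box.
Together with the visible shape, these determine p as stated.

x^2 - 3*x*y - 3*y^2 - x + 1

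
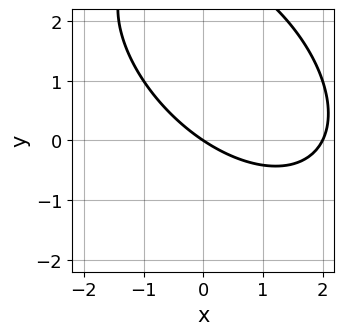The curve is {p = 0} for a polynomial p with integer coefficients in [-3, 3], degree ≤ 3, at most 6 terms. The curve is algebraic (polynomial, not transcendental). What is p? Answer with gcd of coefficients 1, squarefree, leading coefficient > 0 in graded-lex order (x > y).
First, degree: no degree-1 curve has this shape, so deg p = 2.
Then, checking where it meets the axes: the x-axis gridline crossings are at x ∈ {0, 2}; it crosses the y-axis at the gridline y = 0.
Finally, the integer polynomial consistent with all of this is the stated p.

x^2 + x*y + y^2 - 2*x - 3*y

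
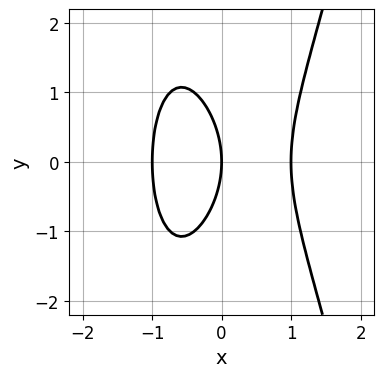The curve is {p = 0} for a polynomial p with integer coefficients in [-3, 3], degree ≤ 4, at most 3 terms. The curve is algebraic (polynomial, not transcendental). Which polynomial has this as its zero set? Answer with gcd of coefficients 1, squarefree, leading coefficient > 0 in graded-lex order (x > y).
1. deg p = 3. A generic line meets the curve in up to 3 points.
2. Symmetries: mirror symmetry y ↦ −y ⇒ only even powers of y.
3. Against the integer gridlines: it meets the y-axis at y = 0 (among the integer gridlines); the x-axis gridline crossings are at x ∈ {-1, 0, 1}.
4. Fitting integer coefficients to these (and the overall shape) gives p.

3*x^3 - y^2 - 3*x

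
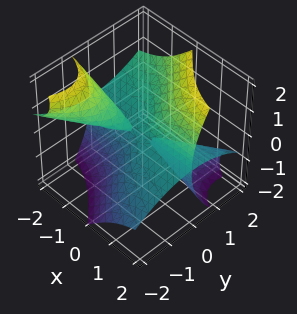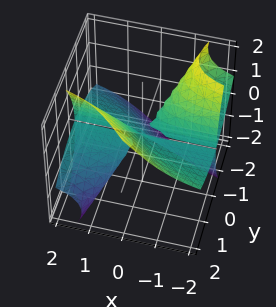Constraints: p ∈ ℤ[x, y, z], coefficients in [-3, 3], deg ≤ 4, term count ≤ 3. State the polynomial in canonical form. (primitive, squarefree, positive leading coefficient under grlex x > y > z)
First, there are 3 components. Treating them together as one polynomial.
Next, degree: no degree-2 surface has this shape, so deg p = 3.
Next, reading off the gridlines: it crosses the y-axis at the gridline y = 0; one z-axis crossing is at z = 0; the visible x-axis segment lies entirely on the surface.
Finally, the integer polynomial consistent with all of this is the stated p.

3*x*y*z + y^3 - z^3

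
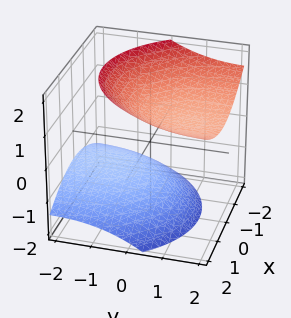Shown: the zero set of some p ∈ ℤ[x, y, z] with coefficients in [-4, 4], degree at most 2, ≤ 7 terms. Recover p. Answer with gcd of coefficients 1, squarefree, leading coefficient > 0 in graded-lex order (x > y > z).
2*x^2 + y^2 - 3*y*z - 3*z^2 + 3

(a) I count 2 distinct pieces. They look like related sheets of one shape, so recover p as a whole.
(b) Degree: a generic line meets the surface in up to 2 points, so deg p = 2.
(c) Checking where it meets the axes: no x-intercept at any integer in the box; the surface avoids every integer y-axis point in the box; the z-axis gridline crossings are at z ∈ {-1, 1}.
(d) These observations pin down the coefficients.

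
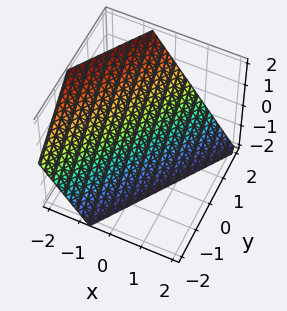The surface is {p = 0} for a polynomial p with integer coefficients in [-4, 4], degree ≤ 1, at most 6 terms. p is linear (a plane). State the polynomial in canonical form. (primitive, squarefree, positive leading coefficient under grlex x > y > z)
3*x - 2*y + 2*z + 2

(a) The degree is 1 — every cross-section is a straight line — this is a plane.
(b) Checking where it meets the axes: one z-axis crossing is at z = -1; it crosses the y-axis at the gridline y = 1.
(c) Solving for integer coefficients yields p as stated.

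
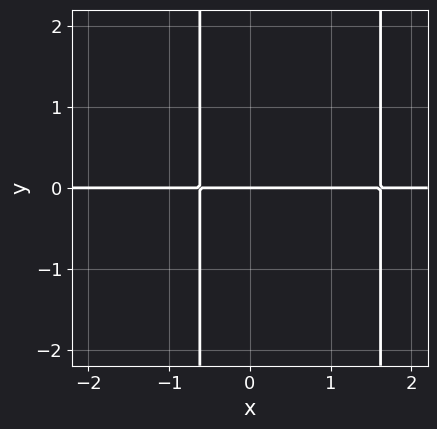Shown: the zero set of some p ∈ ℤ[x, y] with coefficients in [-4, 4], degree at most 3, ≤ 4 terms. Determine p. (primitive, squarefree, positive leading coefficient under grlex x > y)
x^2*y - x*y - y

First, degree: a generic line meets the curve in up to 3 points, so deg p = 3.
Next, observable constraints: the visible x-axis segment lies entirely on the curve; it crosses the y-axis at the gridline y = 0.
Finally, fitting integer coefficients to these (and the overall shape) gives p.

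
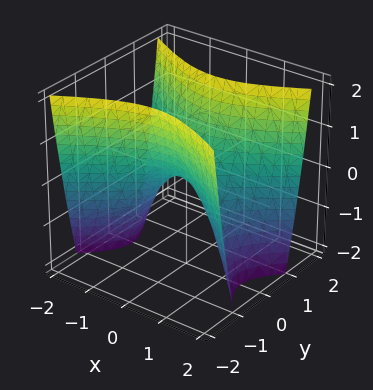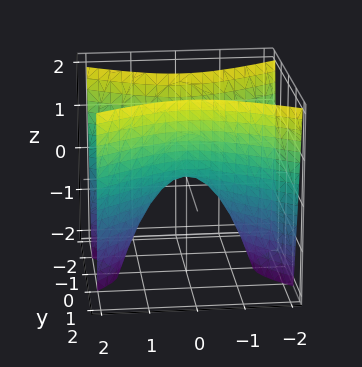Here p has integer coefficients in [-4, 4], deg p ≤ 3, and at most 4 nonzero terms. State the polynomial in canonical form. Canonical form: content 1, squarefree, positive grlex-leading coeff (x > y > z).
First, degree: a hyperbolic paraboloid; a quadric, so deg p = 2.
Then, symmetries: the y ↦ −y reflection is a symmetry, so y appears only in even powers; mirror symmetry x ↦ −x ⇒ only even powers of x.
Next, checking where it meets the axes: one z-axis crossing is at z = 0; it crosses the y-axis at the gridline y = 0.
Finally, putting this together gives p.

x^2 - 2*y^2 + z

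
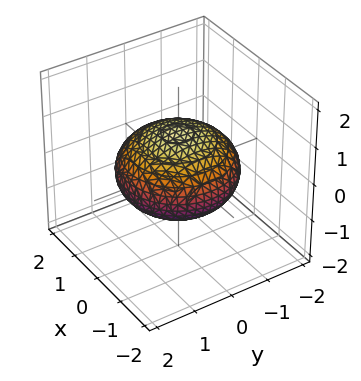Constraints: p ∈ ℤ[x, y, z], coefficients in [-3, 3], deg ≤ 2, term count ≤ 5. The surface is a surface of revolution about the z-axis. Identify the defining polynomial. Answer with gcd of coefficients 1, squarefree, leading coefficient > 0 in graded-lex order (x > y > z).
x^2 + y^2 + 2*z^2 - 2

First, degree: no degree-1 surface has this shape, so deg p = 2.
Then, symmetries: rotational symmetry about the z-axis ⇒ p depends on x, y only through x² + y².
Then, from the visible intercepts: the z-axis gridline crossings are at z ∈ {-1, 1}; a circular section at z = 0 has radius between 1 and 2.
Finally, the integer polynomial consistent with all of this is the stated p.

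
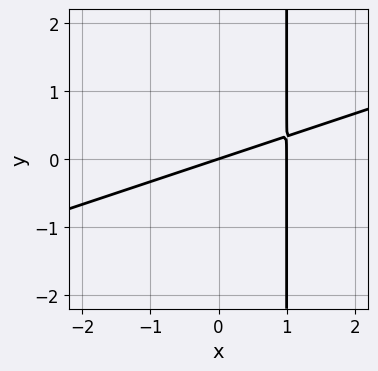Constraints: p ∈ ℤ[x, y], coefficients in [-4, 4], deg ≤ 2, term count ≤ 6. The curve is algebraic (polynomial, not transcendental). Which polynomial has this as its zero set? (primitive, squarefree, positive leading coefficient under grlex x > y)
1. deg p = 2. The shape is more complex than any degree-1 curve.
2. Checking where it meets the axes: it meets the y-axis at y = 0 (among the integer gridlines); the x-axis gridline crossings are at x ∈ {0, 1}.
3. Solving for integer coefficients yields p as stated.

x^2 - 3*x*y - x + 3*y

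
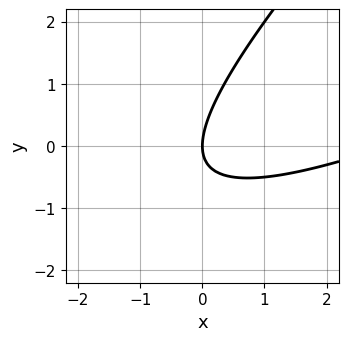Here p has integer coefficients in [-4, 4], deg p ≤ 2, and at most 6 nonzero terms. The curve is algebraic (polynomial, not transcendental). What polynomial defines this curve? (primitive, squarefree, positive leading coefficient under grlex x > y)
x^2 - 3*x*y + 2*y^2 - 3*x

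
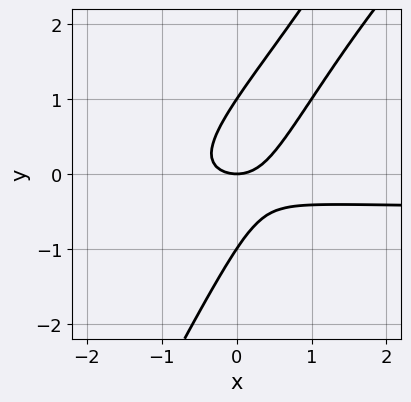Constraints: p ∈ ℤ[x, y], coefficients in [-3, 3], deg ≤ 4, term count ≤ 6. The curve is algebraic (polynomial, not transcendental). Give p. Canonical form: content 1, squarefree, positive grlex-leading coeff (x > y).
2*x^2*y - 3*x*y^2 + y^3 + x^2 - y

1. Degree: no degree-2 curve has this shape, so deg p = 3.
2. Checking where it meets the axes: the y-axis gridline crossings are at y ∈ {-1, 0, 1}; it crosses the x-axis at the gridline x = 0.
3. The integer polynomial consistent with all of this is the stated p.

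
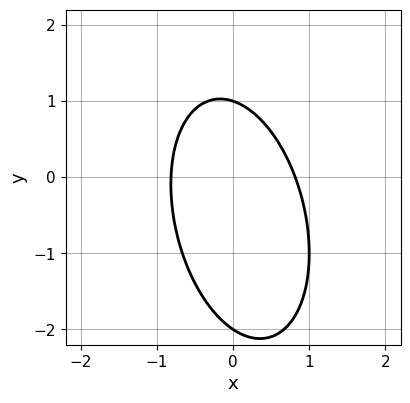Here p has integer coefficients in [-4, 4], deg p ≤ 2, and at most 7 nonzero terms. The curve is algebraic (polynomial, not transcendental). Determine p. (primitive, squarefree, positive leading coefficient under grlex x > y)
Degree: no degree-1 curve has this shape, so deg p = 2.
From the axis intercepts and sections: the y-axis gridline crossings are at y ∈ {-2, 1}.
These observations pin down the coefficients.

3*x^2 + x*y + y^2 + y - 2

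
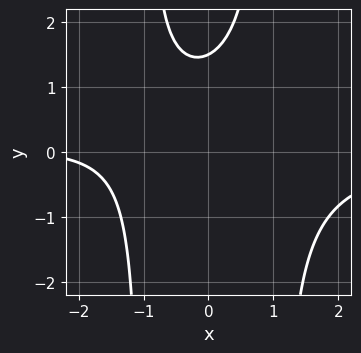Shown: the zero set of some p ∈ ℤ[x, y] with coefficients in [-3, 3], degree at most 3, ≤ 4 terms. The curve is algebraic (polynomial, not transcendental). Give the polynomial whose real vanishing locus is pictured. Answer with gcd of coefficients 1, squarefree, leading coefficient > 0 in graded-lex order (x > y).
1. deg p = 3.
2. Against the integer gridlines: the curve avoids every integer x-axis point in the box.
3. Assembling these constraints gives the stated polynomial.

2*x^2*y + x - 2*y + 3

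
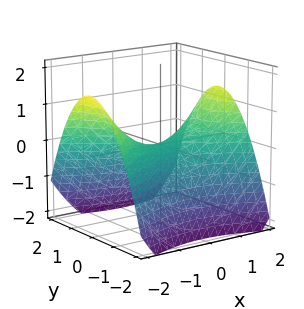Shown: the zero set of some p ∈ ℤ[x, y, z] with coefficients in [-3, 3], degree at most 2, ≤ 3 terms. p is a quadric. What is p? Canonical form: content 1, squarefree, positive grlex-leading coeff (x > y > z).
x^2 - 2*y^2 - 3*z

The degree is 2 — a saddle surface; a quadric.
Symmetries: it's symmetric under y → −y, forcing even powers of y; mirror symmetry x ↦ −x ⇒ only even powers of x.
Reading off the gridlines: one x-axis crossing is at x = 0; it crosses the y-axis at the gridline y = 0; one z-axis crossing is at z = 0.
Solving for integer coefficients yields p as stated.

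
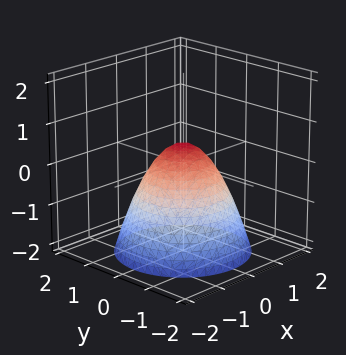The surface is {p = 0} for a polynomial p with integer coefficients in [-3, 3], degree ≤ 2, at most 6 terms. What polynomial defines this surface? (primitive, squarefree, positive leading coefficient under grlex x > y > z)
2*x^2 + 2*y^2 + 2*z - 1

First, degree: a generic line meets the surface in up to 2 points, so deg p = 2.
Then, symmetries: rotational symmetry about the z-axis ⇒ p depends on x, y only through x² + y².
Then, reading off the gridlines: a circular section at z = -1 has radius between 1 and 2.
Finally, assembling these constraints gives the stated polynomial.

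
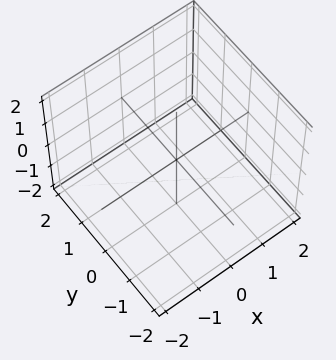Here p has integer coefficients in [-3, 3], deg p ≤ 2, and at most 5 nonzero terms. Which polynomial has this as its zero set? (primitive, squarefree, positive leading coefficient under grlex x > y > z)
2*x + 3*y + 2*z + 2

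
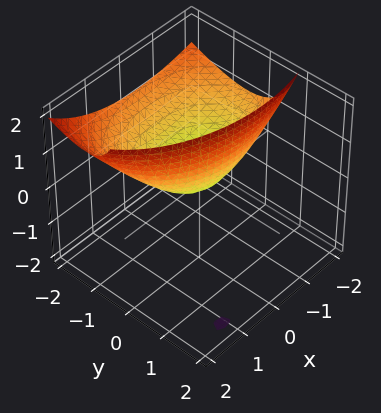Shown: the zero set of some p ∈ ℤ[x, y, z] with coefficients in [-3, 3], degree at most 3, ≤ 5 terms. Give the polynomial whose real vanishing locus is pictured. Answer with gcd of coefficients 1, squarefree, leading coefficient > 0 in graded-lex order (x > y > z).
x^2 + x*z + 2*y^2 + 3*y*z - 3*z

The degree is 2 — no degree-1 surface has this shape.
Observable constraints: one x-axis crossing is at x = 0; it crosses the y-axis at the gridline y = 0; one z-axis crossing is at z = 0.
Solving for integer coefficients yields p as stated.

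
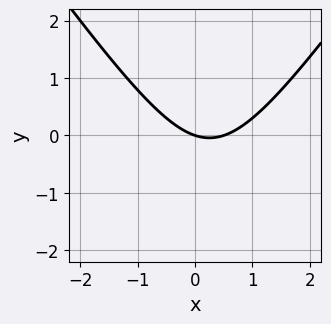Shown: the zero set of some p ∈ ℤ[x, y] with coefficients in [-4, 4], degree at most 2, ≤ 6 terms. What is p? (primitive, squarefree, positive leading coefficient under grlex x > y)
2*x^2 - y^2 - x - 3*y

1. deg p = 2. No degree-1 curve has this shape.
2. Reading off the gridlines: one y-axis crossing is at y = 0; it meets the x-axis at x = 0 (among the integer gridlines).
3. Matching integer coefficients to the picture gives p.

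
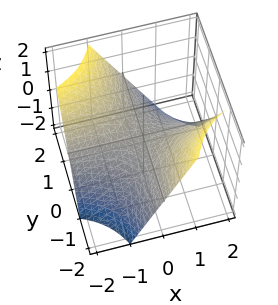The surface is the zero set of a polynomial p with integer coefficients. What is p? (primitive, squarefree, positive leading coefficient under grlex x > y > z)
x*y + z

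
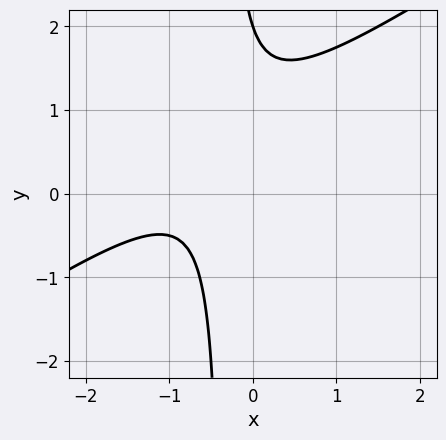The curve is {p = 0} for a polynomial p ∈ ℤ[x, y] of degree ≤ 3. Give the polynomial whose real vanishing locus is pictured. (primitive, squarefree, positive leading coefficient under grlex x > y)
deg p = 2. The shape is more complex than any degree-1 curve.
Against the integer gridlines: one y-axis crossing is at y = 2; it misses every integer gridline on the x-axis.
The integer polynomial consistent with all of this is the stated p.

2*x^2 - 3*x*y + 3*x - y + 2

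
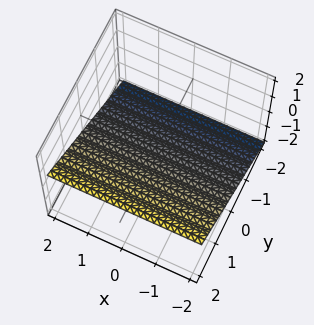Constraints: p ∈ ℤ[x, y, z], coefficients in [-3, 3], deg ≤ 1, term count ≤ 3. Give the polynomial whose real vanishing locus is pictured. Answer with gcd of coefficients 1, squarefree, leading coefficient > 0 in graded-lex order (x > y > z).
deg p = 1. Every cross-section is a straight line — this is a plane.
From the visible intercepts: no x-intercept at any integer in the box; it crosses the y-axis at the gridline y = 1.
Together with the visible shape, these determine p as stated.

2*y - 3*z - 2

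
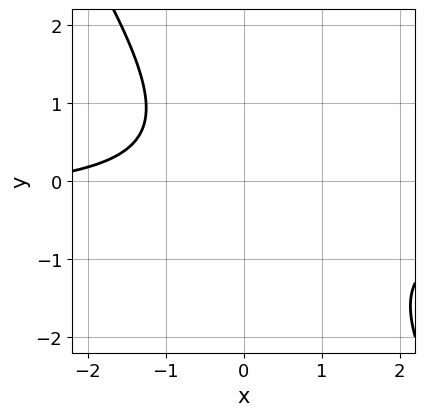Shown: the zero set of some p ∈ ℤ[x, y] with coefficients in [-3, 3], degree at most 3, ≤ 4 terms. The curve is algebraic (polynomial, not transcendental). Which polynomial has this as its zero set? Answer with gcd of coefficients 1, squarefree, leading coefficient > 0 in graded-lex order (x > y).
1. deg p = 2. The shape is more complex than any degree-1 curve.
2. From the axis intercepts and sections: the curve avoids every integer y-axis point in the box; it misses every integer gridline on the x-axis.
3. The integer polynomial consistent with all of this is the stated p.

3*x*y + 2*y^2 + x + 3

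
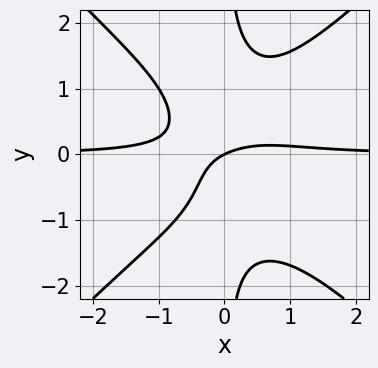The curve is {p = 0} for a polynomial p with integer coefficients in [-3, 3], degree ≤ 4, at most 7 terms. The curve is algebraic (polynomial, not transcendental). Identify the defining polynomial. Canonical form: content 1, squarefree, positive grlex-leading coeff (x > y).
First, deg p = 4.
Next, checking where it meets the axes: one x-axis crossing is at x = 0; it crosses the y-axis at the gridline y = 0.
Finally, these observations pin down the coefficients.

3*x^3*y - 3*x*y^3 + 3*x*y - x + 2*y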